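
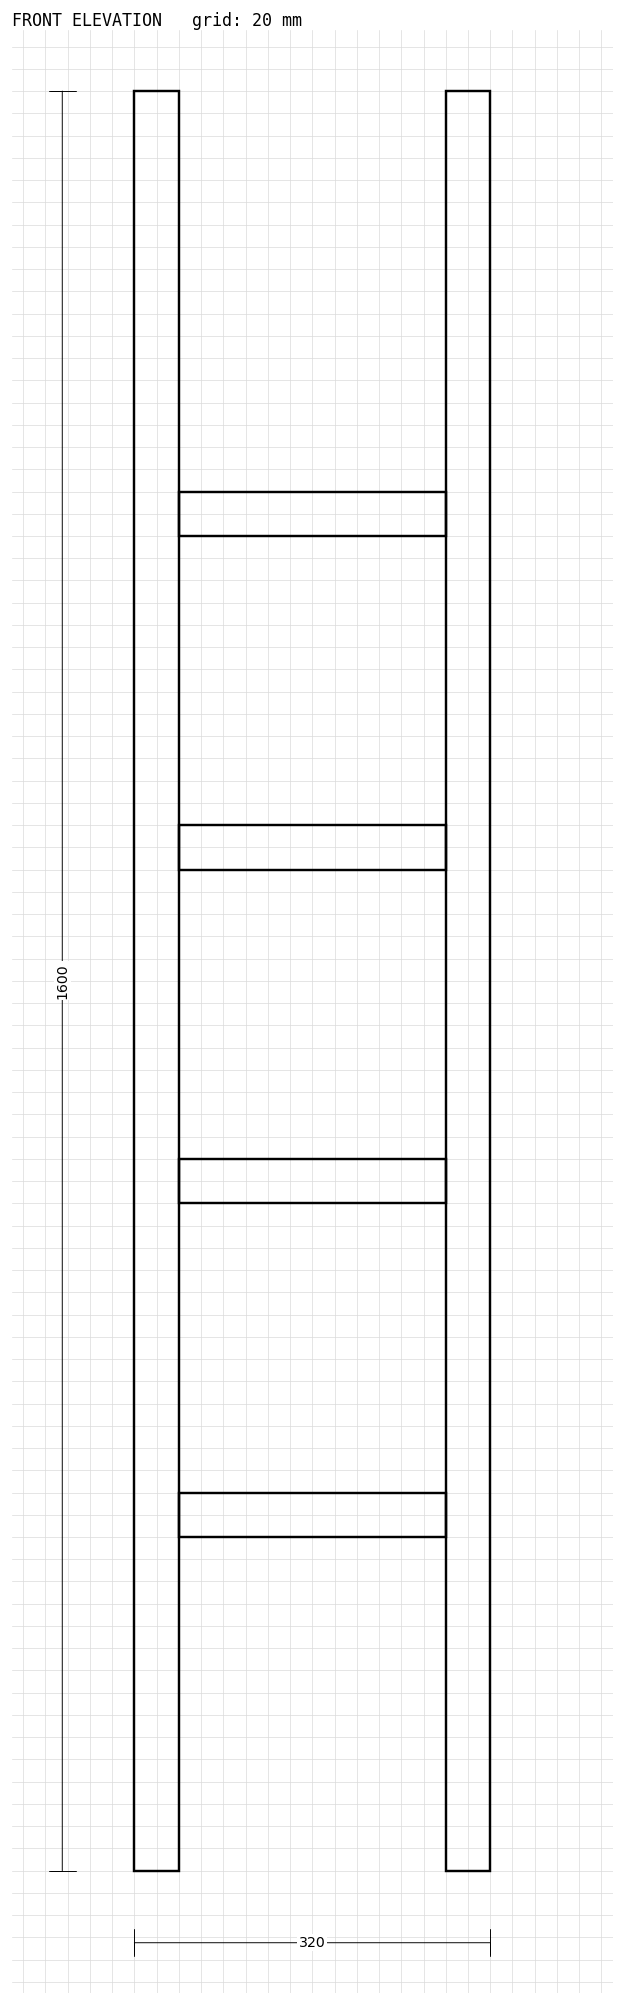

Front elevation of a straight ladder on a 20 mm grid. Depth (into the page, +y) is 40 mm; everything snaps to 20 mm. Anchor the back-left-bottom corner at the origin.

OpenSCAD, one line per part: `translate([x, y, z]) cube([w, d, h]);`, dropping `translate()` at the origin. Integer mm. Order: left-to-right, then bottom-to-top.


cube([40, 40, 1600]);
translate([40, 0, 300]) cube([240, 40, 40]);
translate([40, 0, 600]) cube([240, 40, 40]);
translate([40, 0, 900]) cube([240, 40, 40]);
translate([40, 0, 1200]) cube([240, 40, 40]);
translate([280, 0, 0]) cube([40, 40, 1600]);


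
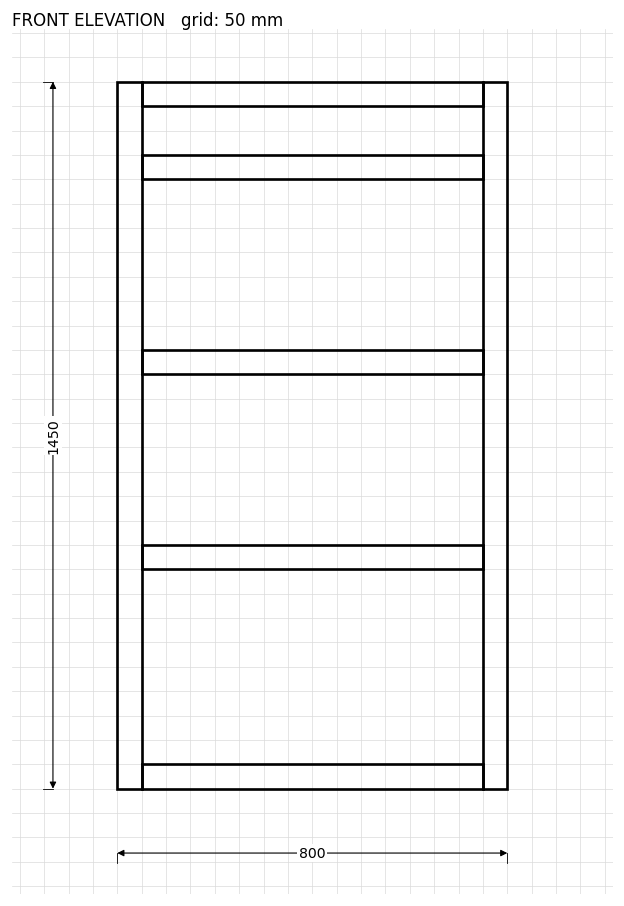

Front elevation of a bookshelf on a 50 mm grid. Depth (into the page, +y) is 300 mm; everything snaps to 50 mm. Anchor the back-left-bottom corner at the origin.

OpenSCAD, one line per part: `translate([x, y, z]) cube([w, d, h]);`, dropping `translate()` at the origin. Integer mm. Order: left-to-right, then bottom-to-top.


cube([50, 300, 1450]);
translate([50, 0, 0]) cube([700, 300, 50]);
translate([50, 0, 450]) cube([700, 300, 50]);
translate([50, 0, 850]) cube([700, 300, 50]);
translate([50, 0, 1250]) cube([700, 300, 50]);
translate([50, 0, 1400]) cube([700, 300, 50]);
translate([750, 0, 0]) cube([50, 300, 1450]);


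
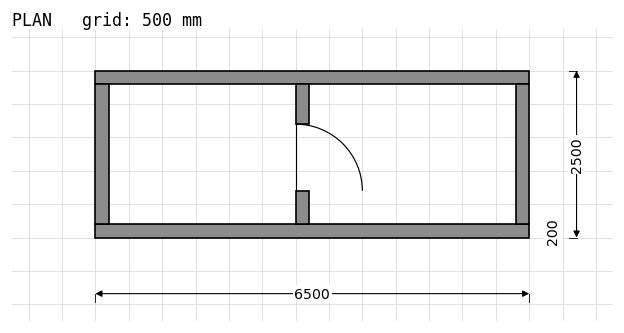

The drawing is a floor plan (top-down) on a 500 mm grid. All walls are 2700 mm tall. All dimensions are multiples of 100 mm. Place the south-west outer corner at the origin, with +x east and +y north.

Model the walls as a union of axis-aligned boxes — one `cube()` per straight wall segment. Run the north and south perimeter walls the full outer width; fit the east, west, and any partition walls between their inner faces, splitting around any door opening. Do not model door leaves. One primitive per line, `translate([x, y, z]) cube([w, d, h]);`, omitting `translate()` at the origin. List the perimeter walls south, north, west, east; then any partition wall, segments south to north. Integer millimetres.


cube([6500, 200, 2700]);
translate([0, 2300, 0]) cube([6500, 200, 2700]);
translate([0, 200, 0]) cube([200, 2100, 2700]);
translate([6300, 200, 0]) cube([200, 2100, 2700]);
translate([3000, 200, 0]) cube([200, 500, 2700]);
translate([3000, 1700, 0]) cube([200, 600, 2700]);


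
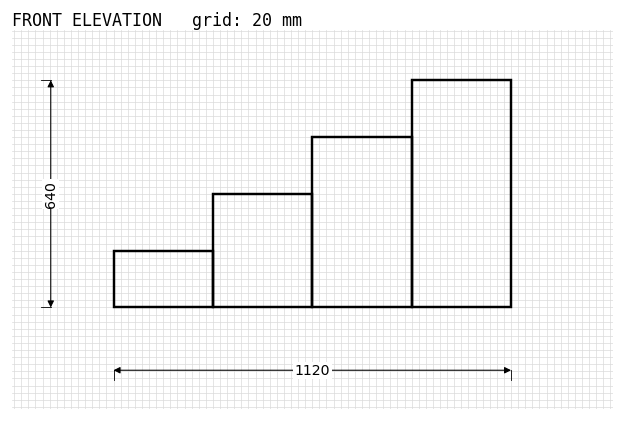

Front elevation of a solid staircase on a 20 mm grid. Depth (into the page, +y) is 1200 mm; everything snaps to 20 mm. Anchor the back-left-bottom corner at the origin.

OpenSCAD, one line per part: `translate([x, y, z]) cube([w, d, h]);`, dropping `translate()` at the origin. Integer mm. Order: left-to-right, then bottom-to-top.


cube([280, 1200, 160]);
translate([280, 0, 0]) cube([280, 1200, 320]);
translate([560, 0, 0]) cube([280, 1200, 480]);
translate([840, 0, 0]) cube([280, 1200, 640]);


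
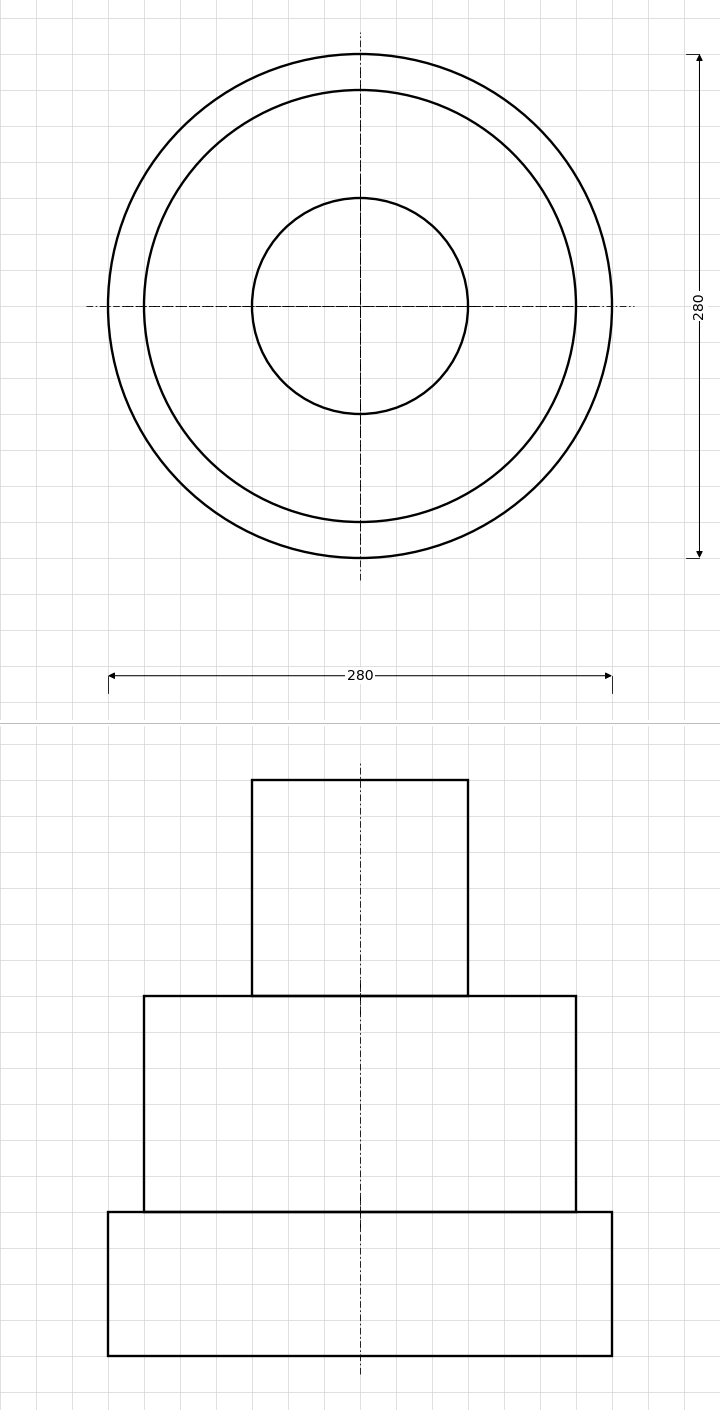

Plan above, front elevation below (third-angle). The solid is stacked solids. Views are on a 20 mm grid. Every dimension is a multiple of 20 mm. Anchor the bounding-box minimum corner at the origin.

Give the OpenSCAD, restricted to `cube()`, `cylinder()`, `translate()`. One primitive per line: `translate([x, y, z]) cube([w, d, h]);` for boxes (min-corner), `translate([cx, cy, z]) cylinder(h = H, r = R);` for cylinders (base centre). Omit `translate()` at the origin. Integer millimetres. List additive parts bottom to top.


translate([140, 140, 0]) cylinder(h = 80, r = 140);
translate([140, 140, 80]) cylinder(h = 120, r = 120);
translate([140, 140, 200]) cylinder(h = 120, r = 60);


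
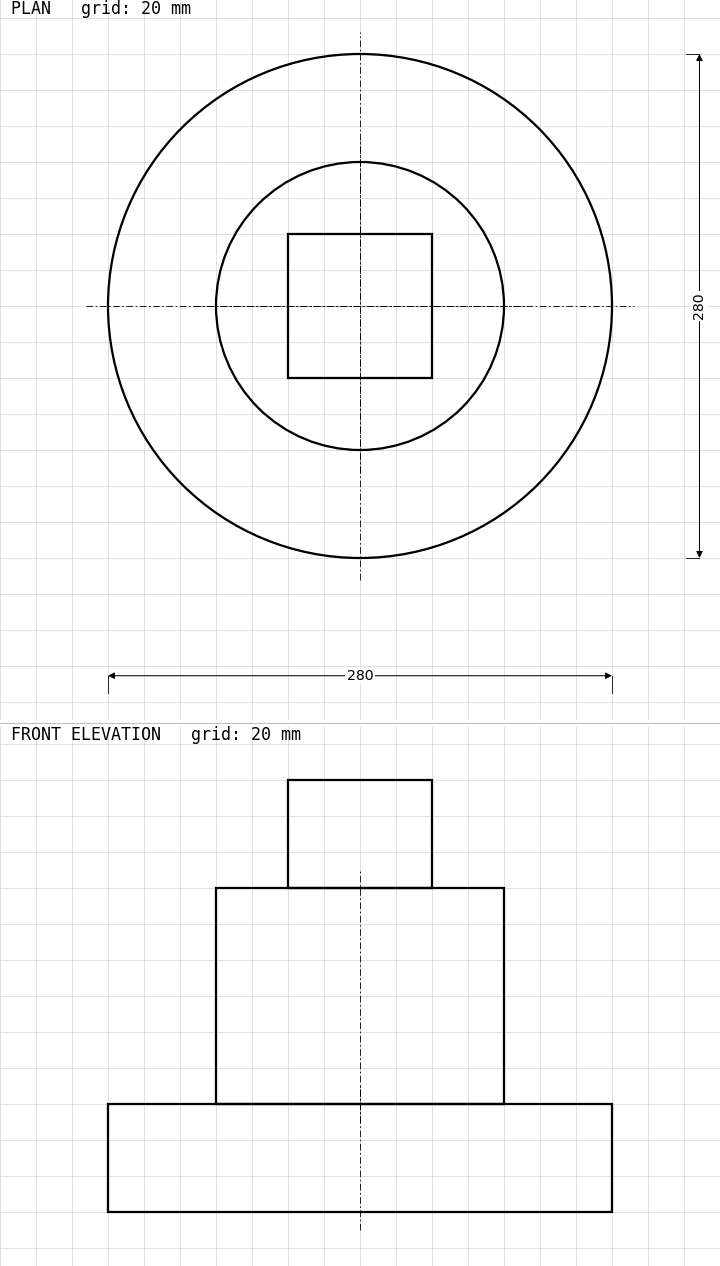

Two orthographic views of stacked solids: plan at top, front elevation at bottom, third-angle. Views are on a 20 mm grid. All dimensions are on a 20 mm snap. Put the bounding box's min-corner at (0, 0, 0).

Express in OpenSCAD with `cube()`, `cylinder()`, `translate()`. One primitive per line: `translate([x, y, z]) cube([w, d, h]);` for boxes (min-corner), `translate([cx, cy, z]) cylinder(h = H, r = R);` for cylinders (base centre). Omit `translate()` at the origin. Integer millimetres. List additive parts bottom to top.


translate([140, 140, 0]) cylinder(h = 60, r = 140);
translate([140, 140, 60]) cylinder(h = 120, r = 80);
translate([100, 100, 180]) cube([80, 80, 60]);


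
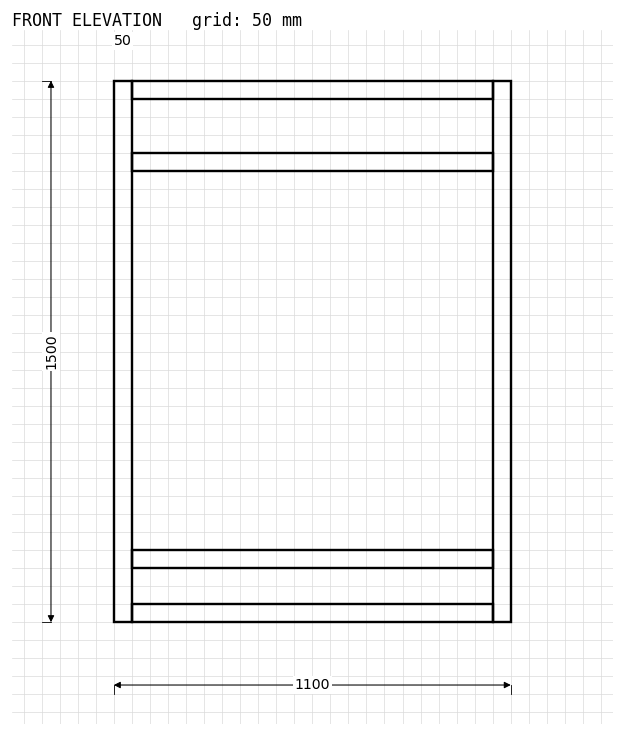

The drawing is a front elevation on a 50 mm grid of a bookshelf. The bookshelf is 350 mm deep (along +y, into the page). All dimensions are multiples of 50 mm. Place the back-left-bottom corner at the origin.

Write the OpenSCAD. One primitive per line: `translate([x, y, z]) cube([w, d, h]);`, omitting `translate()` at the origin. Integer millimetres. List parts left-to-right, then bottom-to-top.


cube([50, 350, 1500]);
translate([50, 0, 0]) cube([1000, 350, 50]);
translate([50, 0, 150]) cube([1000, 350, 50]);
translate([50, 0, 1250]) cube([1000, 350, 50]);
translate([50, 0, 1450]) cube([1000, 350, 50]);
translate([1050, 0, 0]) cube([50, 350, 1500]);


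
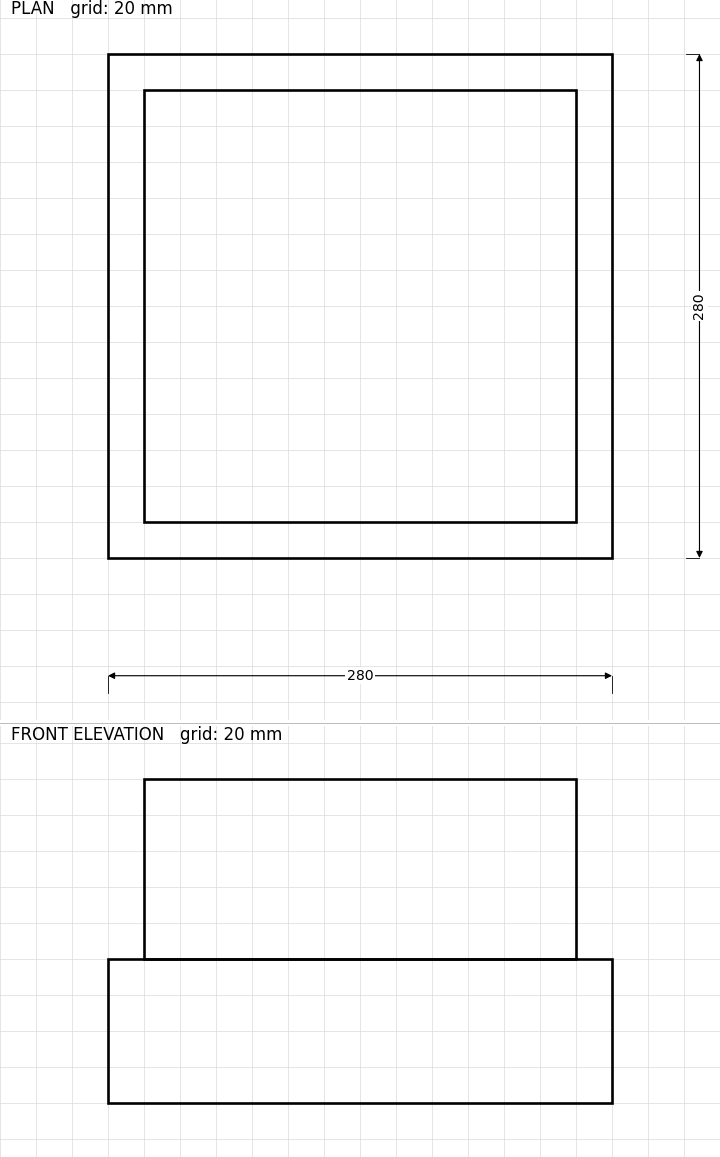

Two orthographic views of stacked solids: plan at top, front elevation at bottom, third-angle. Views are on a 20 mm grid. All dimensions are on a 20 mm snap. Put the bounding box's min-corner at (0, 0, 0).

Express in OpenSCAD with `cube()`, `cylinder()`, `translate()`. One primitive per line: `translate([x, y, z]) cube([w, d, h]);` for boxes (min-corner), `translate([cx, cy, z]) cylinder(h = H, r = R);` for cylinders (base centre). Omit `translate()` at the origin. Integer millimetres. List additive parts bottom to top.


cube([280, 280, 80]);
translate([20, 20, 80]) cube([240, 240, 100]);


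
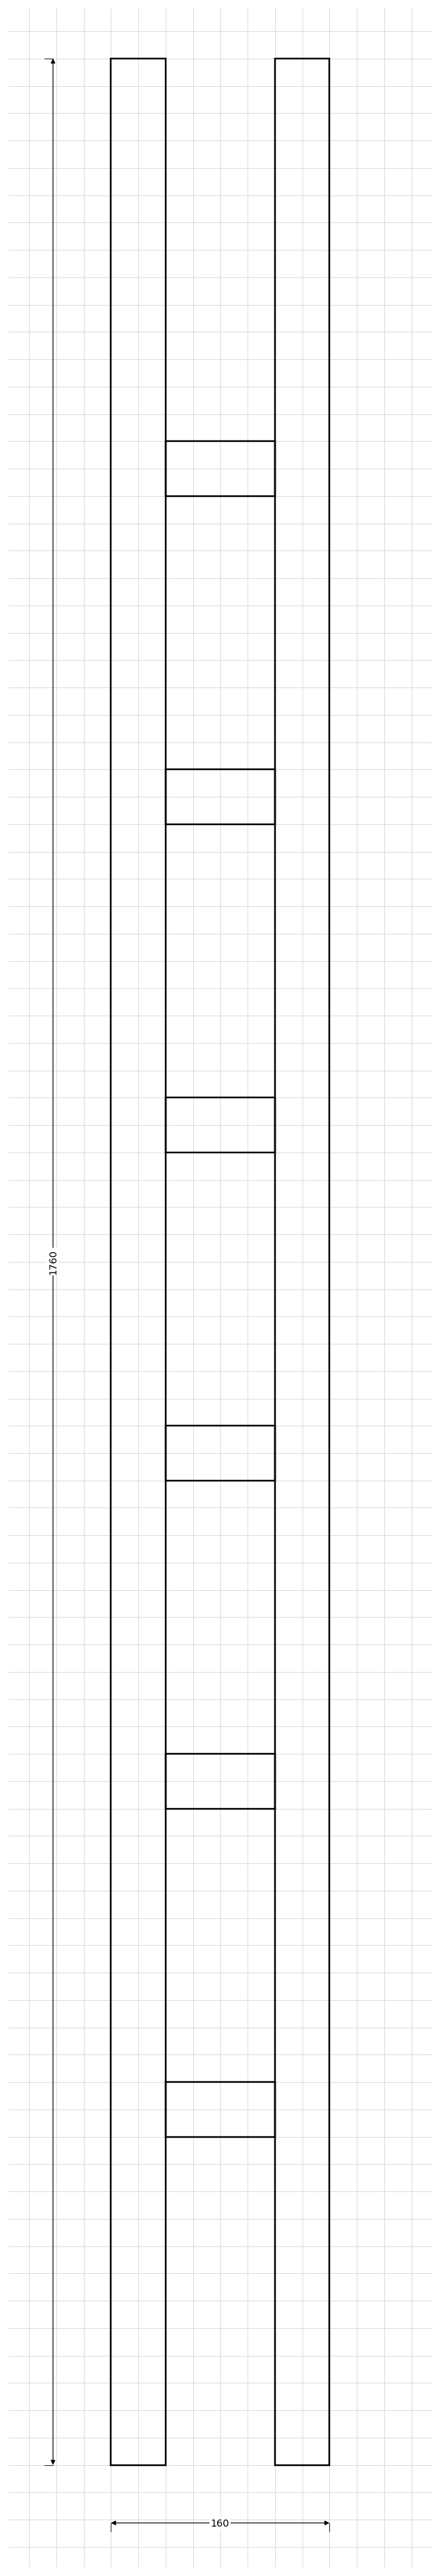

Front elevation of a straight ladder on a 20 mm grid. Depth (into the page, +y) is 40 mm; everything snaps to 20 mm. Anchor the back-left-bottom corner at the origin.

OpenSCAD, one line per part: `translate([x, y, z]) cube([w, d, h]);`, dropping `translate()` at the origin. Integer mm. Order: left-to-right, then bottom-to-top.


cube([40, 40, 1760]);
translate([40, 0, 240]) cube([80, 40, 40]);
translate([40, 0, 480]) cube([80, 40, 40]);
translate([40, 0, 720]) cube([80, 40, 40]);
translate([40, 0, 960]) cube([80, 40, 40]);
translate([40, 0, 1200]) cube([80, 40, 40]);
translate([40, 0, 1440]) cube([80, 40, 40]);
translate([120, 0, 0]) cube([40, 40, 1760]);


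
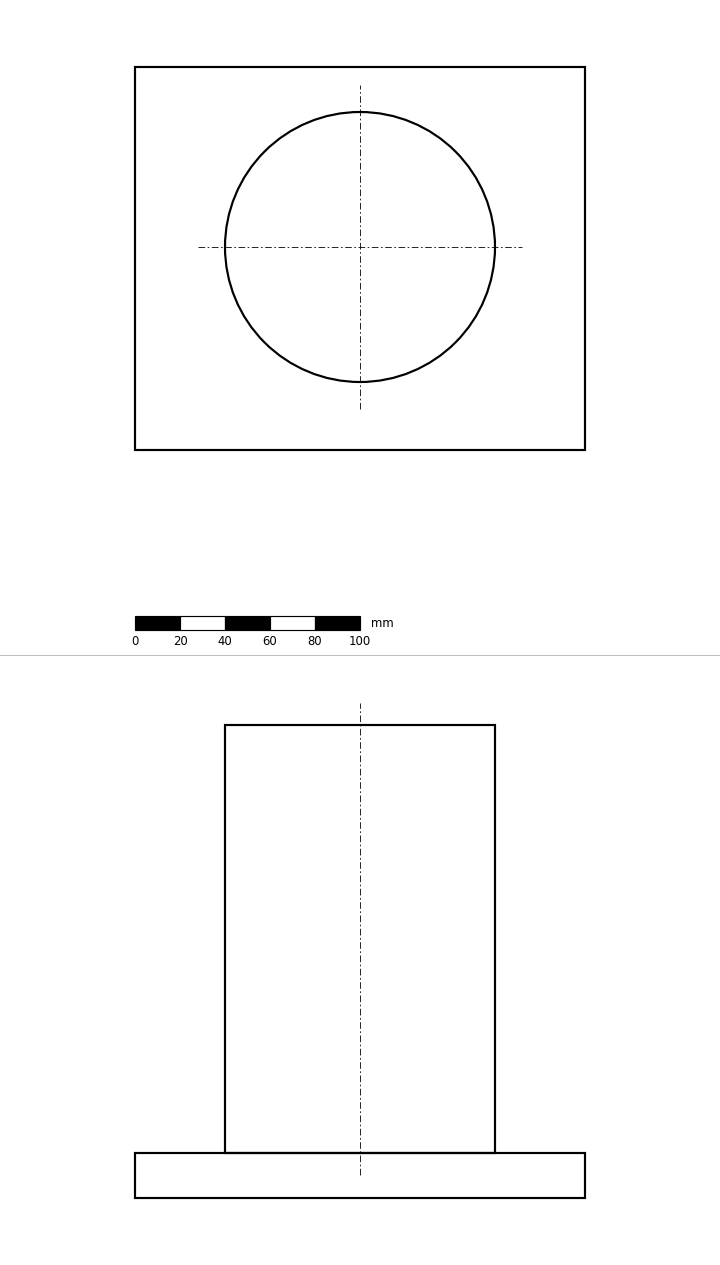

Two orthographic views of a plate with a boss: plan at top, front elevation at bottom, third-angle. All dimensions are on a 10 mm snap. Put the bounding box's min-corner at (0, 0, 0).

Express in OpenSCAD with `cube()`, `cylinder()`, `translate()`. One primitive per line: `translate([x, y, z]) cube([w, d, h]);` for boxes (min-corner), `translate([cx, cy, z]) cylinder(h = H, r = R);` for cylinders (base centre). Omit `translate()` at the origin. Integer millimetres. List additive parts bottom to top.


cube([200, 170, 20]);
translate([100, 90, 20]) cylinder(h = 190, r = 60);


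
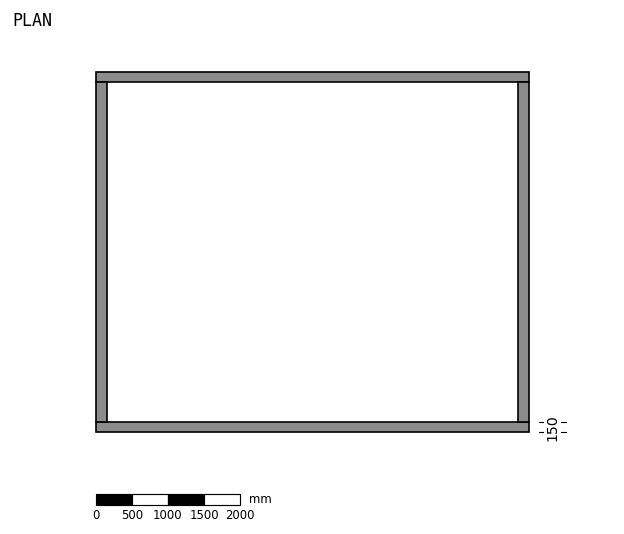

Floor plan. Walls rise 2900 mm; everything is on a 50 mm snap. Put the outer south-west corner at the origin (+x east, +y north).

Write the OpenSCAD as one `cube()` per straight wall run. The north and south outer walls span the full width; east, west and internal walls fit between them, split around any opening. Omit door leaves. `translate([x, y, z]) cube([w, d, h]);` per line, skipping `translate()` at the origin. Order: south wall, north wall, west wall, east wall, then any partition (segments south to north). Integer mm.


cube([6000, 150, 2900]);
translate([0, 4850, 0]) cube([6000, 150, 2900]);
translate([0, 150, 0]) cube([150, 4700, 2900]);
translate([5850, 150, 0]) cube([150, 4700, 2900]);


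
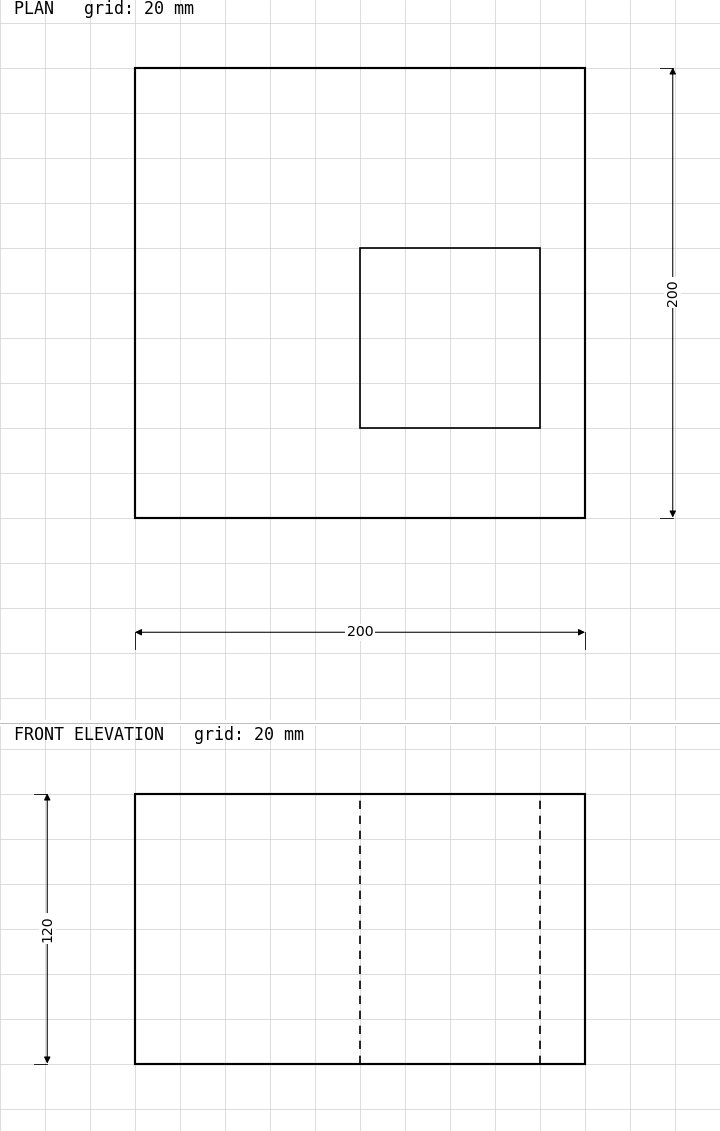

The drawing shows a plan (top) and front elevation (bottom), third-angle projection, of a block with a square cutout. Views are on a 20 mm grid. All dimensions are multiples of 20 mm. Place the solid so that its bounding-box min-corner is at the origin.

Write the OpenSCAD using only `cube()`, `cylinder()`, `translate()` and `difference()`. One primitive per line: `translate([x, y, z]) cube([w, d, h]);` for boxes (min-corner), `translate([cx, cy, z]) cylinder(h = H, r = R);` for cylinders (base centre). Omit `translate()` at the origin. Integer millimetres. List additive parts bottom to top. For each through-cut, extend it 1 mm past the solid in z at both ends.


difference() {
  cube([200, 200, 120]);
  translate([100, 40, -1]) cube([80, 80, 122]);
}


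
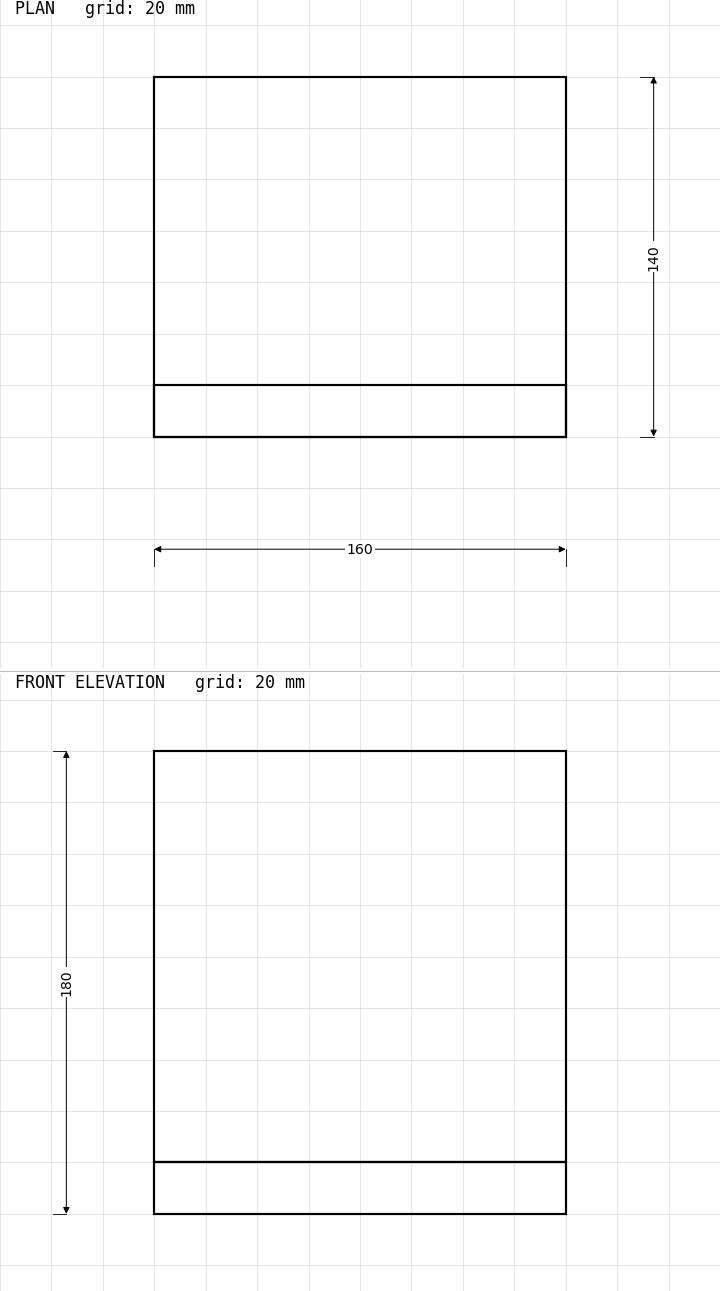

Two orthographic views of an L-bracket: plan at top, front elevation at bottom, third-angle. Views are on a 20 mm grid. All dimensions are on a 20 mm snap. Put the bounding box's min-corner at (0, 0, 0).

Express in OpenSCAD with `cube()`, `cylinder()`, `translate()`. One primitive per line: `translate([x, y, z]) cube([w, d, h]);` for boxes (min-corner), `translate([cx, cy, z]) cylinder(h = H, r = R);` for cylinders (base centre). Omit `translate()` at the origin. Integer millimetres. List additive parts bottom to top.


cube([160, 140, 20]);
translate([0, 0, 20]) cube([160, 20, 160]);


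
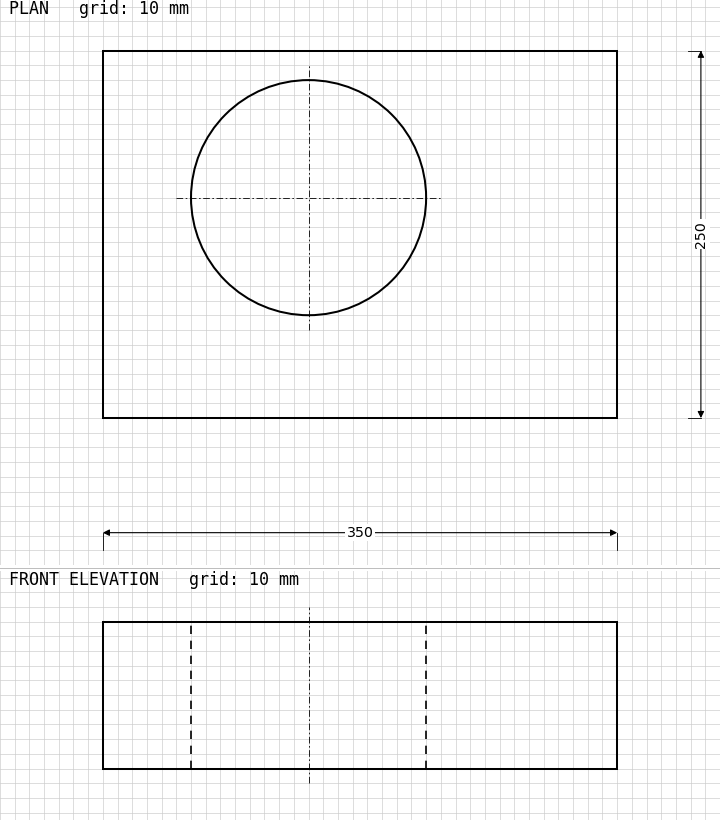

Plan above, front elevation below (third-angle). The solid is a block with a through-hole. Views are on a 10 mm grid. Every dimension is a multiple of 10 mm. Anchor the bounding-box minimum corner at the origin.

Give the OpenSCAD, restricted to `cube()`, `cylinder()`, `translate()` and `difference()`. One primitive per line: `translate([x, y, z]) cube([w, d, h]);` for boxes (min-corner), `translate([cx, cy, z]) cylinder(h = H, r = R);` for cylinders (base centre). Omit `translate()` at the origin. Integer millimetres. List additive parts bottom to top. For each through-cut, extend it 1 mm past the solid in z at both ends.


difference() {
  cube([350, 250, 100]);
  translate([140, 150, -1]) cylinder(h = 102, r = 80);
}


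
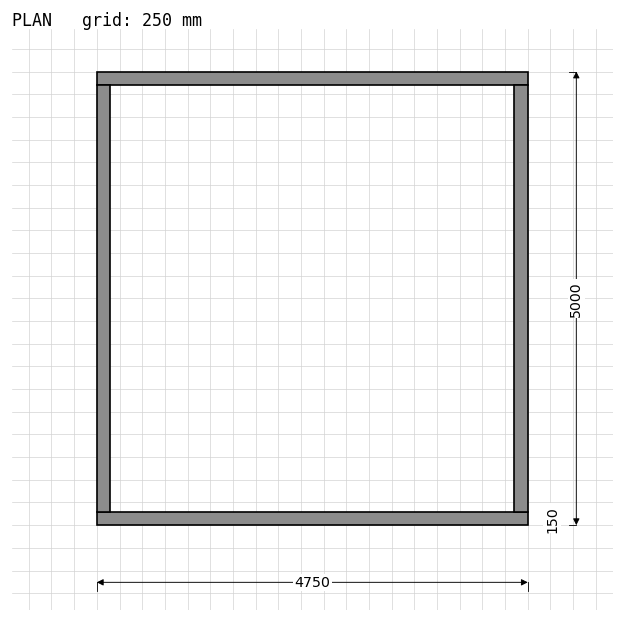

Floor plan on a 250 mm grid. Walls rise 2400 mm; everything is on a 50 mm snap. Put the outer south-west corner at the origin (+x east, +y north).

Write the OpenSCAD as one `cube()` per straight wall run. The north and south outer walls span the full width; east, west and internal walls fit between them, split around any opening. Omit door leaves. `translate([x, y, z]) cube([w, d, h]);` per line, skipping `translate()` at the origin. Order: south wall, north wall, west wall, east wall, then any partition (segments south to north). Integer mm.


cube([4750, 150, 2400]);
translate([0, 4850, 0]) cube([4750, 150, 2400]);
translate([0, 150, 0]) cube([150, 4700, 2400]);
translate([4600, 150, 0]) cube([150, 4700, 2400]);


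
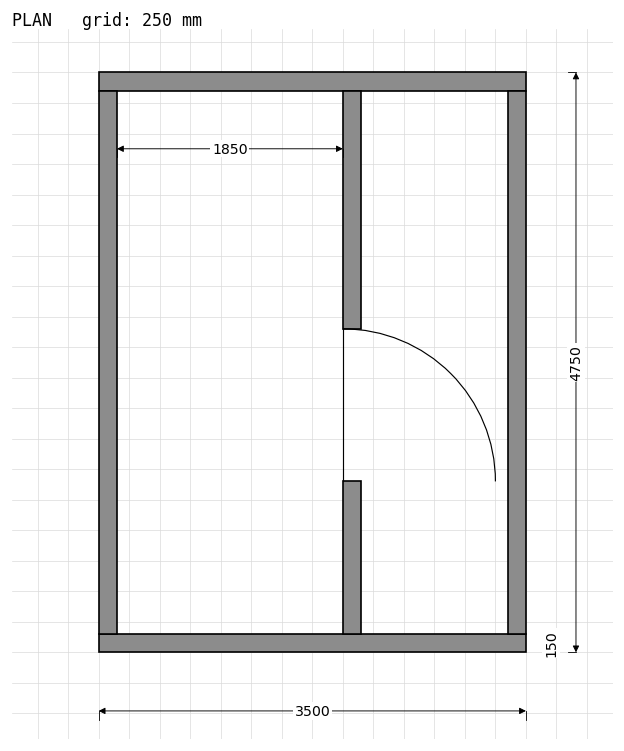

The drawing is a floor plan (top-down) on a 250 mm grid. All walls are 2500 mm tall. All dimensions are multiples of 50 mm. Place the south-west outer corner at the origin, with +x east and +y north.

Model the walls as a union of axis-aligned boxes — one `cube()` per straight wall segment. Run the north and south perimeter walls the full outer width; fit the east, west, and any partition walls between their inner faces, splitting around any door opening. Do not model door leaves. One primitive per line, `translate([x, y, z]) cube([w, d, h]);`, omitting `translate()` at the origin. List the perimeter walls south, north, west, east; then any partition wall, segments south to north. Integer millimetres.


cube([3500, 150, 2500]);
translate([0, 4600, 0]) cube([3500, 150, 2500]);
translate([0, 150, 0]) cube([150, 4450, 2500]);
translate([3350, 150, 0]) cube([150, 4450, 2500]);
translate([2000, 150, 0]) cube([150, 1250, 2500]);
translate([2000, 2650, 0]) cube([150, 1950, 2500]);


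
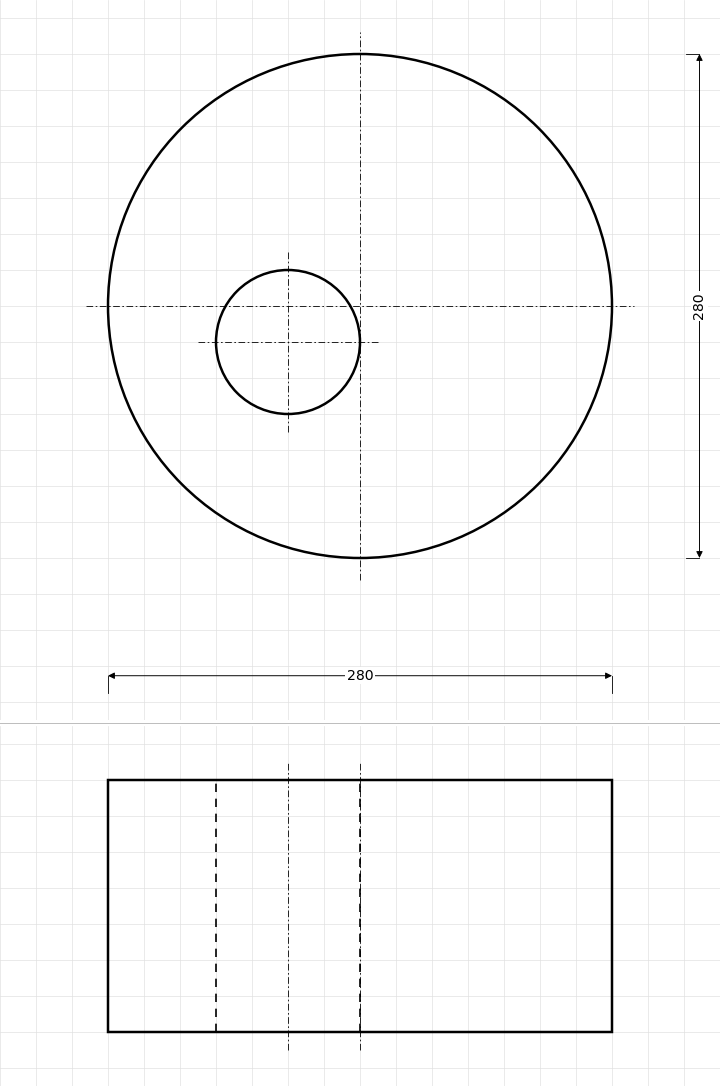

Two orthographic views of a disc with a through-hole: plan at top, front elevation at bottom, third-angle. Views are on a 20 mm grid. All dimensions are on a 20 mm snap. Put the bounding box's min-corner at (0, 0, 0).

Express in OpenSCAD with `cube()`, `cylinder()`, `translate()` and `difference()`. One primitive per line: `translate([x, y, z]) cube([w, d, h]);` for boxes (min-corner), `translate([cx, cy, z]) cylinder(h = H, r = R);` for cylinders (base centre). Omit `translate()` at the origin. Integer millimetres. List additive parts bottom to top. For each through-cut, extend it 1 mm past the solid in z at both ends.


difference() {
  translate([140, 140, 0]) cylinder(h = 140, r = 140);
  translate([100, 120, -1]) cylinder(h = 142, r = 40);
}


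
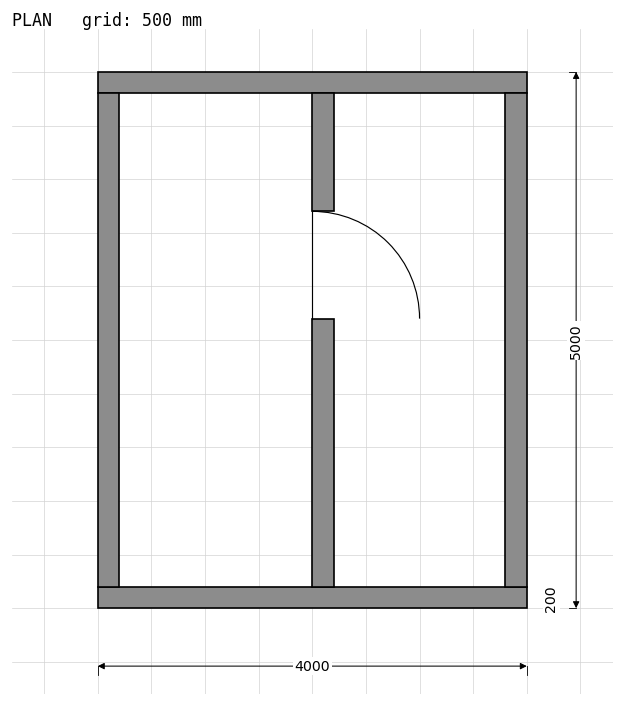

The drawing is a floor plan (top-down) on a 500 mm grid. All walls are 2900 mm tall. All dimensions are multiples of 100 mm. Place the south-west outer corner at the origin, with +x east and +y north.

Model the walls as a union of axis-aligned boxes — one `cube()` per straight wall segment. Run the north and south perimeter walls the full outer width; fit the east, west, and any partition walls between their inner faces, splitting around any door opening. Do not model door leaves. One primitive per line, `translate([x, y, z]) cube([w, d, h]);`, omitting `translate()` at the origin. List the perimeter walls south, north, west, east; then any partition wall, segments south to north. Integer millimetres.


cube([4000, 200, 2900]);
translate([0, 4800, 0]) cube([4000, 200, 2900]);
translate([0, 200, 0]) cube([200, 4600, 2900]);
translate([3800, 200, 0]) cube([200, 4600, 2900]);
translate([2000, 200, 0]) cube([200, 2500, 2900]);
translate([2000, 3700, 0]) cube([200, 1100, 2900]);


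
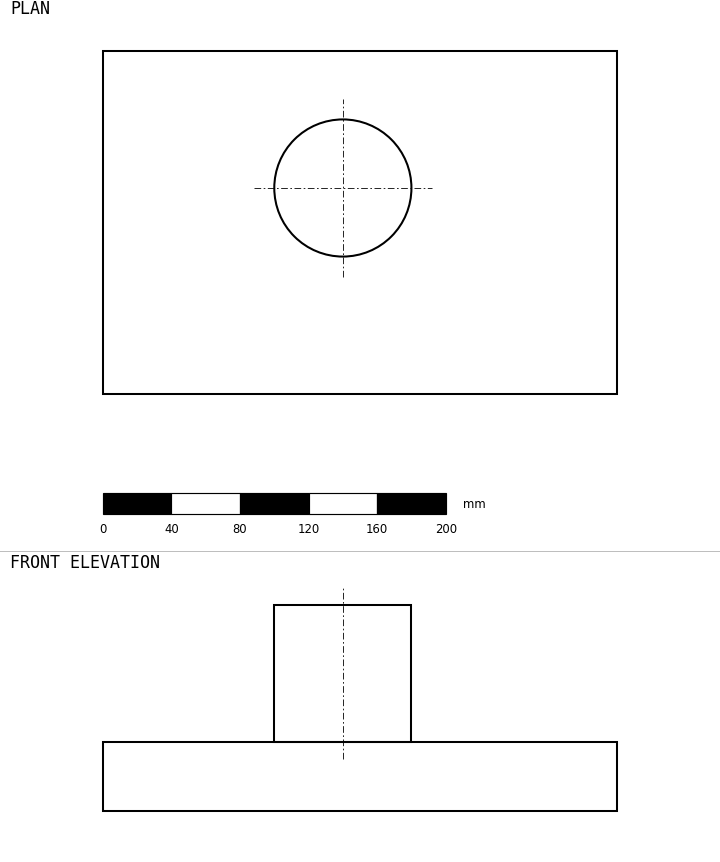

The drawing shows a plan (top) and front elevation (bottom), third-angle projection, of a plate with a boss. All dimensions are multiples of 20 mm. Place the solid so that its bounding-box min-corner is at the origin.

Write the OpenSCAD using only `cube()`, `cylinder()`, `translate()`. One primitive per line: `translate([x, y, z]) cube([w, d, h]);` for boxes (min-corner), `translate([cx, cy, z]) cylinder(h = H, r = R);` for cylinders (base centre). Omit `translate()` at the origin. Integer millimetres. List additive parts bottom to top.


cube([300, 200, 40]);
translate([140, 120, 40]) cylinder(h = 80, r = 40);


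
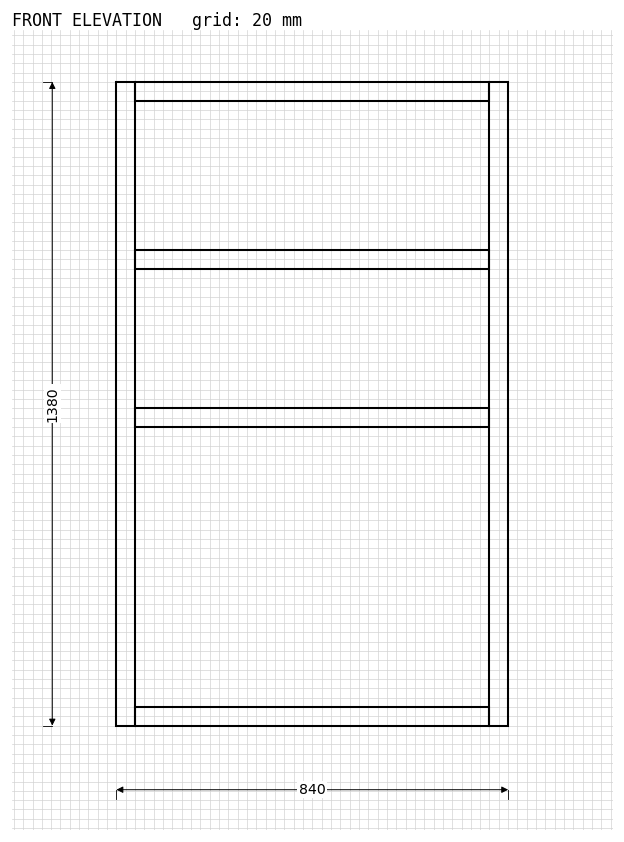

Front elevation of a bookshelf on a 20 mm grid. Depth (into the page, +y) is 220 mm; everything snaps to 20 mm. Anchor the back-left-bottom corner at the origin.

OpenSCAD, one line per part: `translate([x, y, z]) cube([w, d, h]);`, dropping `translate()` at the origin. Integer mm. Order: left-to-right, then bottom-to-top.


cube([40, 220, 1380]);
translate([40, 0, 0]) cube([760, 220, 40]);
translate([40, 0, 640]) cube([760, 220, 40]);
translate([40, 0, 980]) cube([760, 220, 40]);
translate([40, 0, 1340]) cube([760, 220, 40]);
translate([800, 0, 0]) cube([40, 220, 1380]);


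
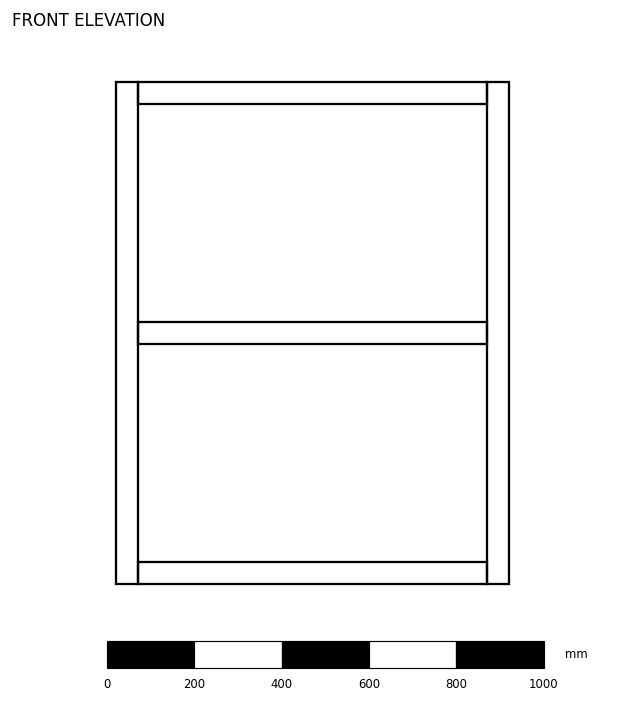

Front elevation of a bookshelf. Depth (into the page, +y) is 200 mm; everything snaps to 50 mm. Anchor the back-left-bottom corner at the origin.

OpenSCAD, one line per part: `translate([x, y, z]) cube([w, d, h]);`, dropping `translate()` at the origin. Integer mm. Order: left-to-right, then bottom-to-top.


cube([50, 200, 1150]);
translate([50, 0, 0]) cube([800, 200, 50]);
translate([50, 0, 550]) cube([800, 200, 50]);
translate([50, 0, 1100]) cube([800, 200, 50]);
translate([850, 0, 0]) cube([50, 200, 1150]);


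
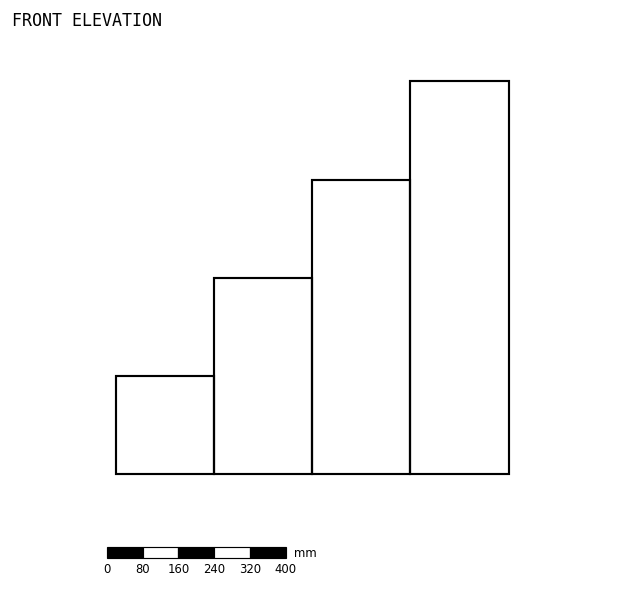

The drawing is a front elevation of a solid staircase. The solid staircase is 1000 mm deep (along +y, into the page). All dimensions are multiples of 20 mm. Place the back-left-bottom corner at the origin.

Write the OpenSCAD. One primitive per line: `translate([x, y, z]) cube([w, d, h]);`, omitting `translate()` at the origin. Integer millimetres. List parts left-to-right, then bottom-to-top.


cube([220, 1000, 220]);
translate([220, 0, 0]) cube([220, 1000, 440]);
translate([440, 0, 0]) cube([220, 1000, 660]);
translate([660, 0, 0]) cube([220, 1000, 880]);


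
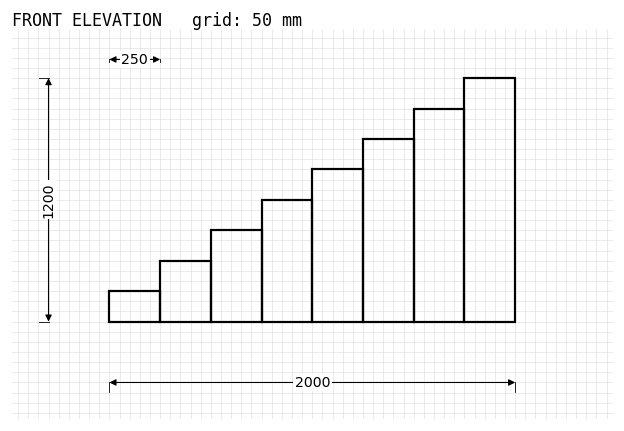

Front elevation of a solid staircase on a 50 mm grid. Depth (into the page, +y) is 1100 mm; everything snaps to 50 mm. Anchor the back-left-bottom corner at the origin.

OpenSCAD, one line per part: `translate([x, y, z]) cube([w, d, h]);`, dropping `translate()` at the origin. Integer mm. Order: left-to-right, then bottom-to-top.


cube([250, 1100, 150]);
translate([250, 0, 0]) cube([250, 1100, 300]);
translate([500, 0, 0]) cube([250, 1100, 450]);
translate([750, 0, 0]) cube([250, 1100, 600]);
translate([1000, 0, 0]) cube([250, 1100, 750]);
translate([1250, 0, 0]) cube([250, 1100, 900]);
translate([1500, 0, 0]) cube([250, 1100, 1050]);
translate([1750, 0, 0]) cube([250, 1100, 1200]);


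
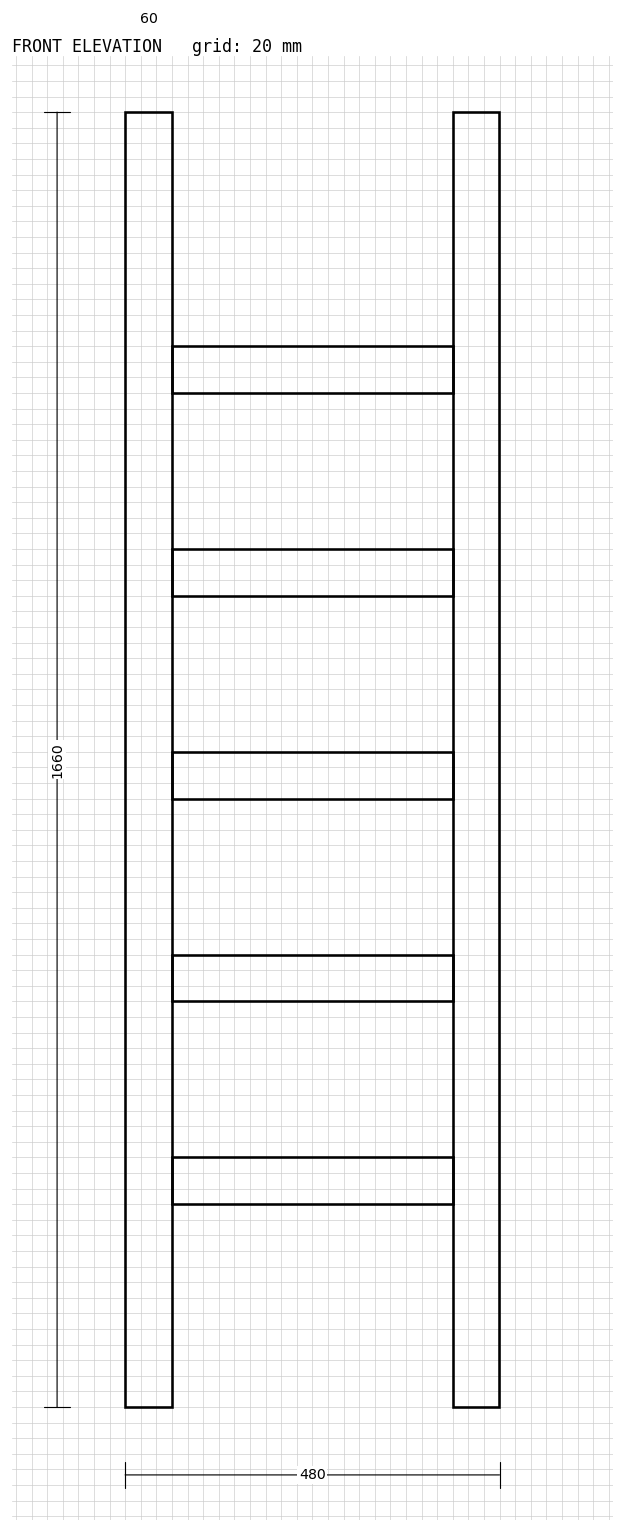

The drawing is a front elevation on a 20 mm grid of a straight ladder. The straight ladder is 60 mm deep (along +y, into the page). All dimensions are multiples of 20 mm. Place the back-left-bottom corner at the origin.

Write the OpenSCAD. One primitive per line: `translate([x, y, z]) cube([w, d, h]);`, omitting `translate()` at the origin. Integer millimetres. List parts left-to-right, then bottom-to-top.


cube([60, 60, 1660]);
translate([60, 0, 260]) cube([360, 60, 60]);
translate([60, 0, 520]) cube([360, 60, 60]);
translate([60, 0, 780]) cube([360, 60, 60]);
translate([60, 0, 1040]) cube([360, 60, 60]);
translate([60, 0, 1300]) cube([360, 60, 60]);
translate([420, 0, 0]) cube([60, 60, 1660]);


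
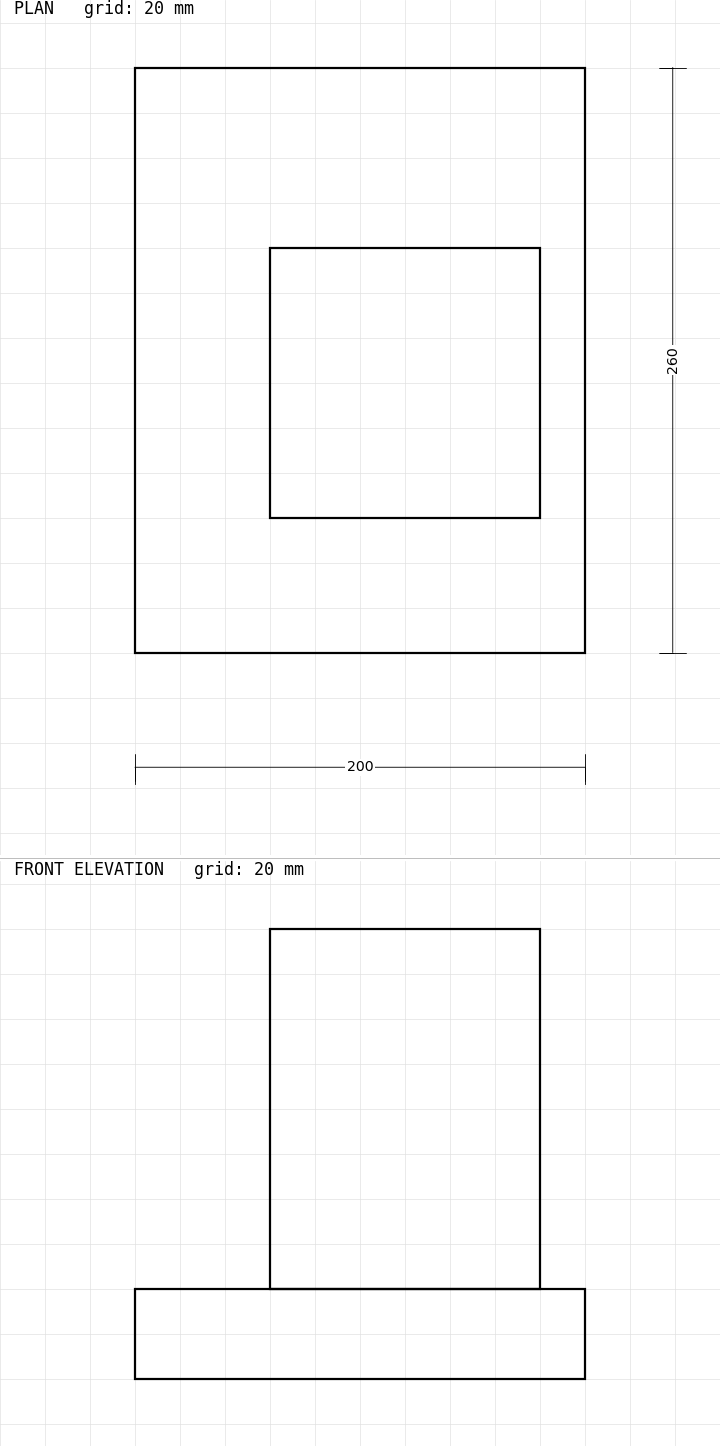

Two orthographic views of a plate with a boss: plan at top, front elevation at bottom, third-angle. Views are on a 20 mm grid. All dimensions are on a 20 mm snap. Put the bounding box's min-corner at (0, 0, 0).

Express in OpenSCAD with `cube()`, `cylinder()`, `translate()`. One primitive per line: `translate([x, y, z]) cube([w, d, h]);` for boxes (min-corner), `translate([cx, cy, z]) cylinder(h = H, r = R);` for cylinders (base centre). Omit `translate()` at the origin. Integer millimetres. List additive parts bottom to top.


cube([200, 260, 40]);
translate([60, 60, 40]) cube([120, 120, 160]);


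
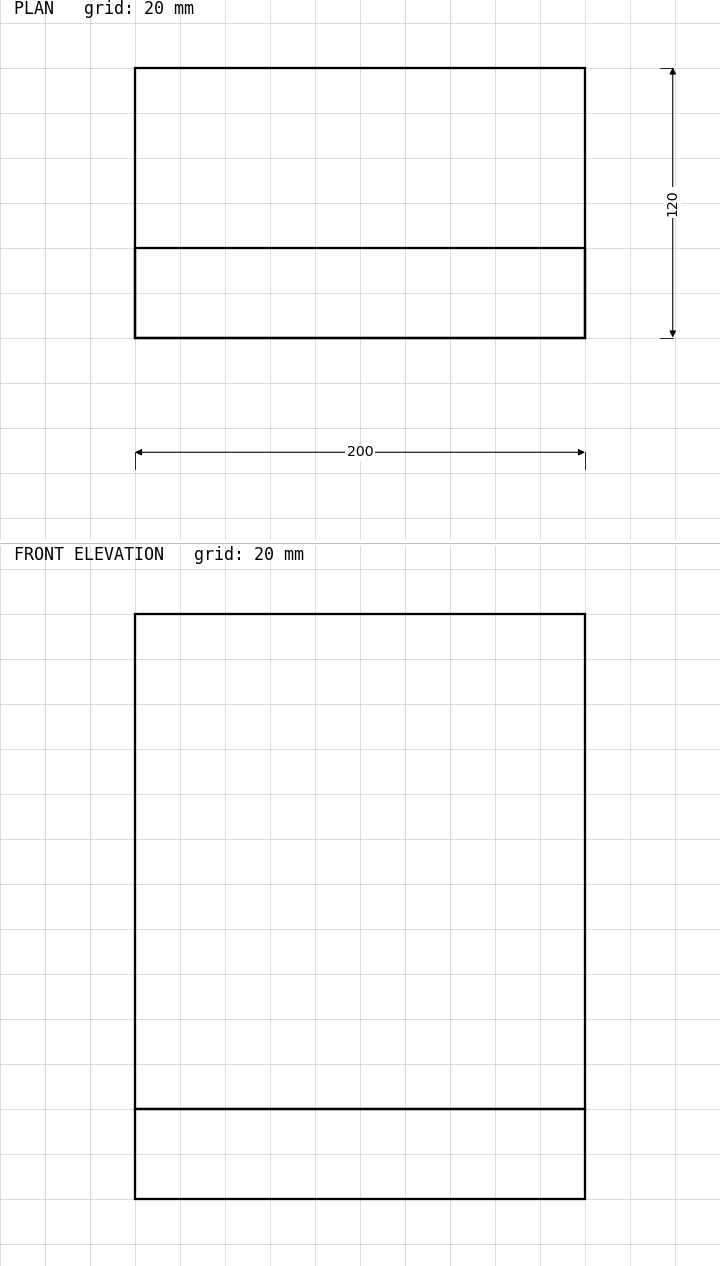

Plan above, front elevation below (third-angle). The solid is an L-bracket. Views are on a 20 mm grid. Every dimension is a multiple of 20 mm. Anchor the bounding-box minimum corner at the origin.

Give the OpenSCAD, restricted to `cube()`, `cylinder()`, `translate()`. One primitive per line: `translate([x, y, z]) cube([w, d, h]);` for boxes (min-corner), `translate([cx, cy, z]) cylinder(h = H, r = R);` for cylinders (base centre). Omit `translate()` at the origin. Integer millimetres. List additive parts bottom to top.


cube([200, 120, 40]);
translate([0, 0, 40]) cube([200, 40, 220]);


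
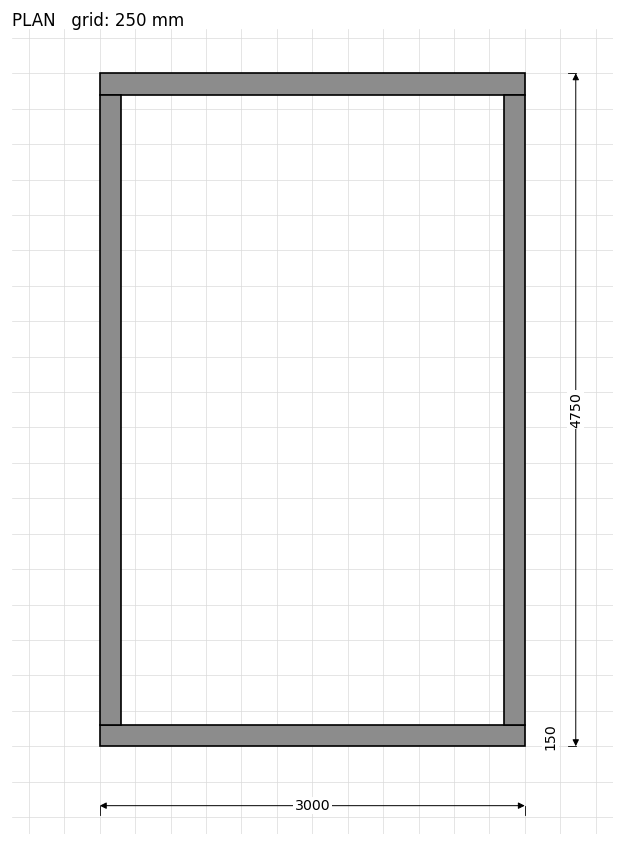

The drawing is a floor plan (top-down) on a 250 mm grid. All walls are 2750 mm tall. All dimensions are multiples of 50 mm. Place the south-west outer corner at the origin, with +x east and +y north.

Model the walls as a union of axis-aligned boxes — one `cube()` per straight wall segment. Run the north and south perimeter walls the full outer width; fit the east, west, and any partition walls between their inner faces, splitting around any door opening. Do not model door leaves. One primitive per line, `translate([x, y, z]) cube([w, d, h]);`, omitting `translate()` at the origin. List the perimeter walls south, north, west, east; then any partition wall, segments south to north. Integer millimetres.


cube([3000, 150, 2750]);
translate([0, 4600, 0]) cube([3000, 150, 2750]);
translate([0, 150, 0]) cube([150, 4450, 2750]);
translate([2850, 150, 0]) cube([150, 4450, 2750]);


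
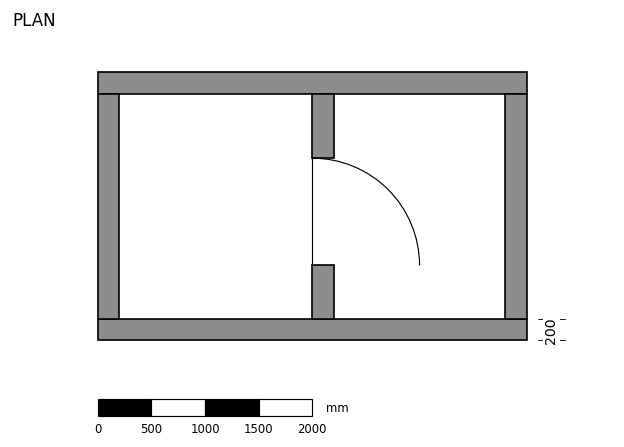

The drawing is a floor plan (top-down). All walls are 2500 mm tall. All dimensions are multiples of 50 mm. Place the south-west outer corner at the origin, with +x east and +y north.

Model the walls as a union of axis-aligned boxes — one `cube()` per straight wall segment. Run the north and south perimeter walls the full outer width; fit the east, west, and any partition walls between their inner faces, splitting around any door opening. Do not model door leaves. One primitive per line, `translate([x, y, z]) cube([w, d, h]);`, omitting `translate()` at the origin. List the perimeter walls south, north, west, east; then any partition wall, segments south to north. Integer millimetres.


cube([4000, 200, 2500]);
translate([0, 2300, 0]) cube([4000, 200, 2500]);
translate([0, 200, 0]) cube([200, 2100, 2500]);
translate([3800, 200, 0]) cube([200, 2100, 2500]);
translate([2000, 200, 0]) cube([200, 500, 2500]);
translate([2000, 1700, 0]) cube([200, 600, 2500]);


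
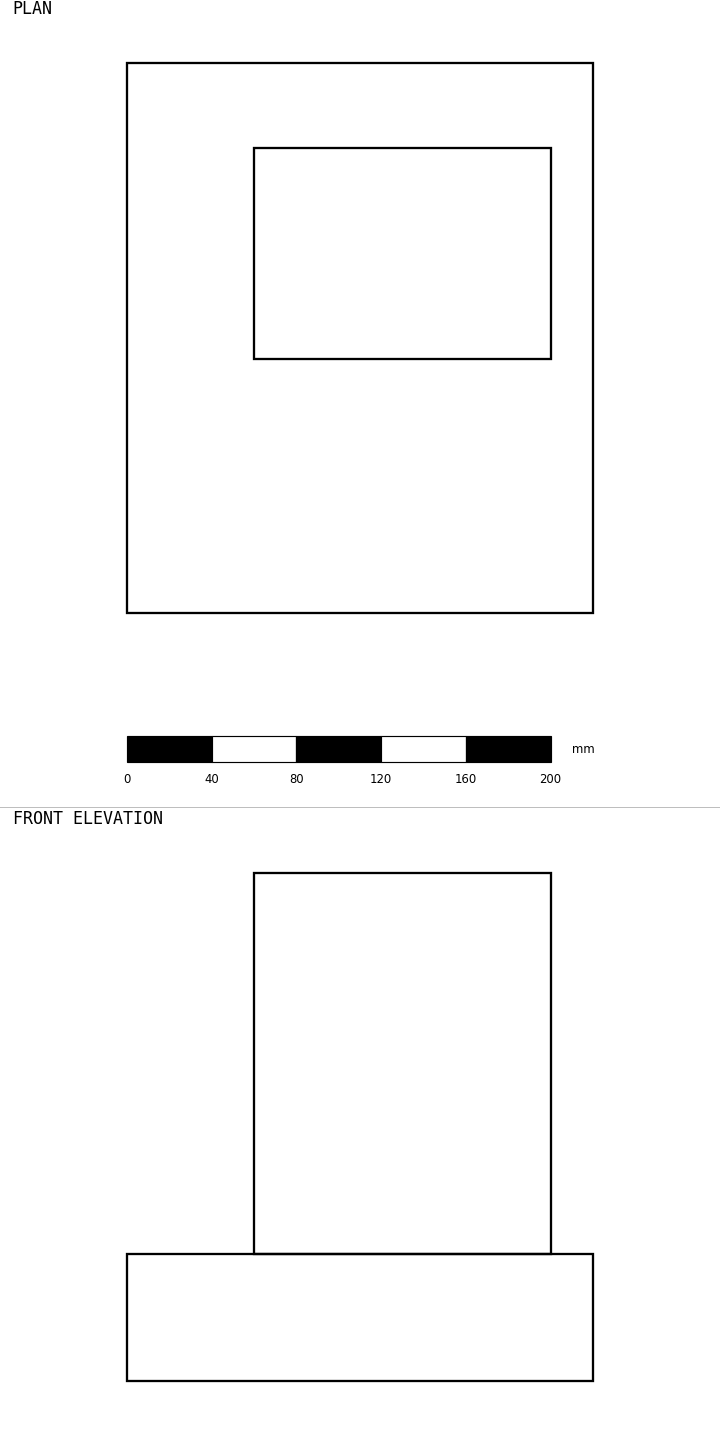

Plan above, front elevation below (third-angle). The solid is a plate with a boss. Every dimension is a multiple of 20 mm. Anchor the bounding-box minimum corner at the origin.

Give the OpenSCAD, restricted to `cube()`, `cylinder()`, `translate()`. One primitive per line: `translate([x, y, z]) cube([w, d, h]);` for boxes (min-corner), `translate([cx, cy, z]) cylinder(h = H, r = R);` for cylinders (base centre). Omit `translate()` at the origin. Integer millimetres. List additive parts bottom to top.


cube([220, 260, 60]);
translate([60, 120, 60]) cube([140, 100, 180]);


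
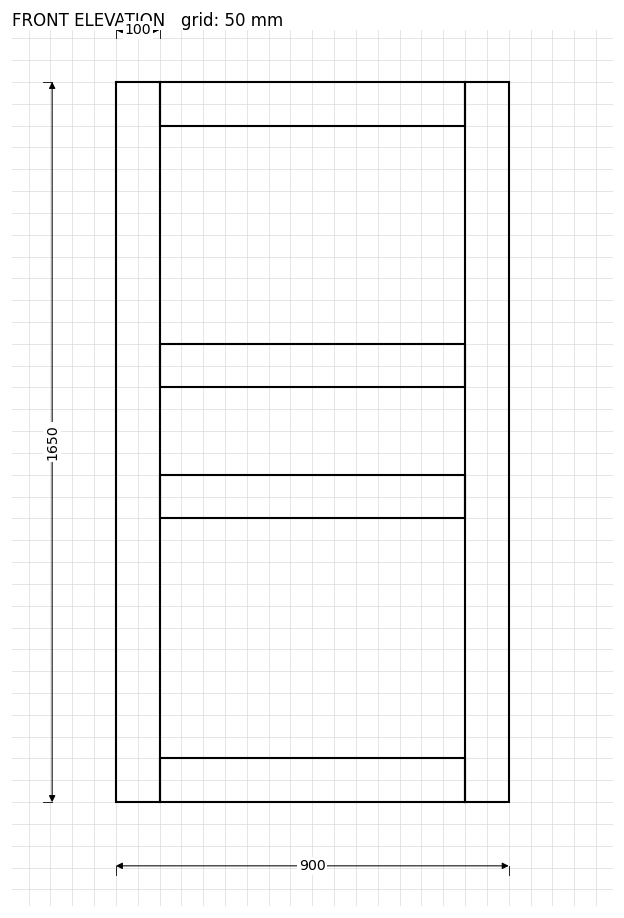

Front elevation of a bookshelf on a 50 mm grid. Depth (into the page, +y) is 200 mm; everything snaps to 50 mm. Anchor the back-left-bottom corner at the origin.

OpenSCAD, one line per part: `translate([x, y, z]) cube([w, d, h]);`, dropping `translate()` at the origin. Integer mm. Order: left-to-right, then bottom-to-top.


cube([100, 200, 1650]);
translate([100, 0, 0]) cube([700, 200, 100]);
translate([100, 0, 650]) cube([700, 200, 100]);
translate([100, 0, 950]) cube([700, 200, 100]);
translate([100, 0, 1550]) cube([700, 200, 100]);
translate([800, 0, 0]) cube([100, 200, 1650]);


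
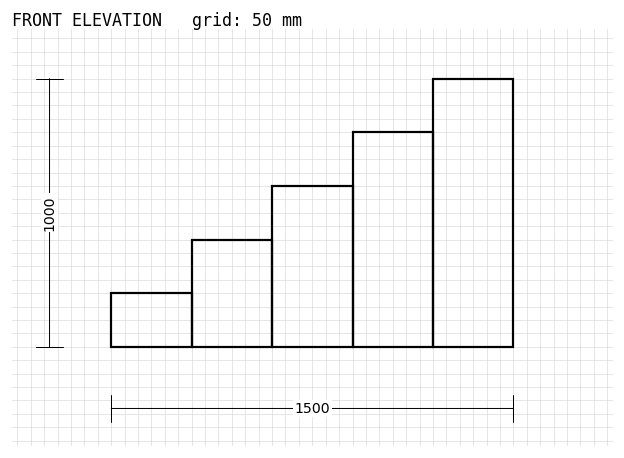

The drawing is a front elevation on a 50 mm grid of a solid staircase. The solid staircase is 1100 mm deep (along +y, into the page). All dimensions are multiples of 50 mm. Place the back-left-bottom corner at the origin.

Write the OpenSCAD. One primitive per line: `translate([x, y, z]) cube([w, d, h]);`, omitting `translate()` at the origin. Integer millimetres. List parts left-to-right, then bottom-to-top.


cube([300, 1100, 200]);
translate([300, 0, 0]) cube([300, 1100, 400]);
translate([600, 0, 0]) cube([300, 1100, 600]);
translate([900, 0, 0]) cube([300, 1100, 800]);
translate([1200, 0, 0]) cube([300, 1100, 1000]);


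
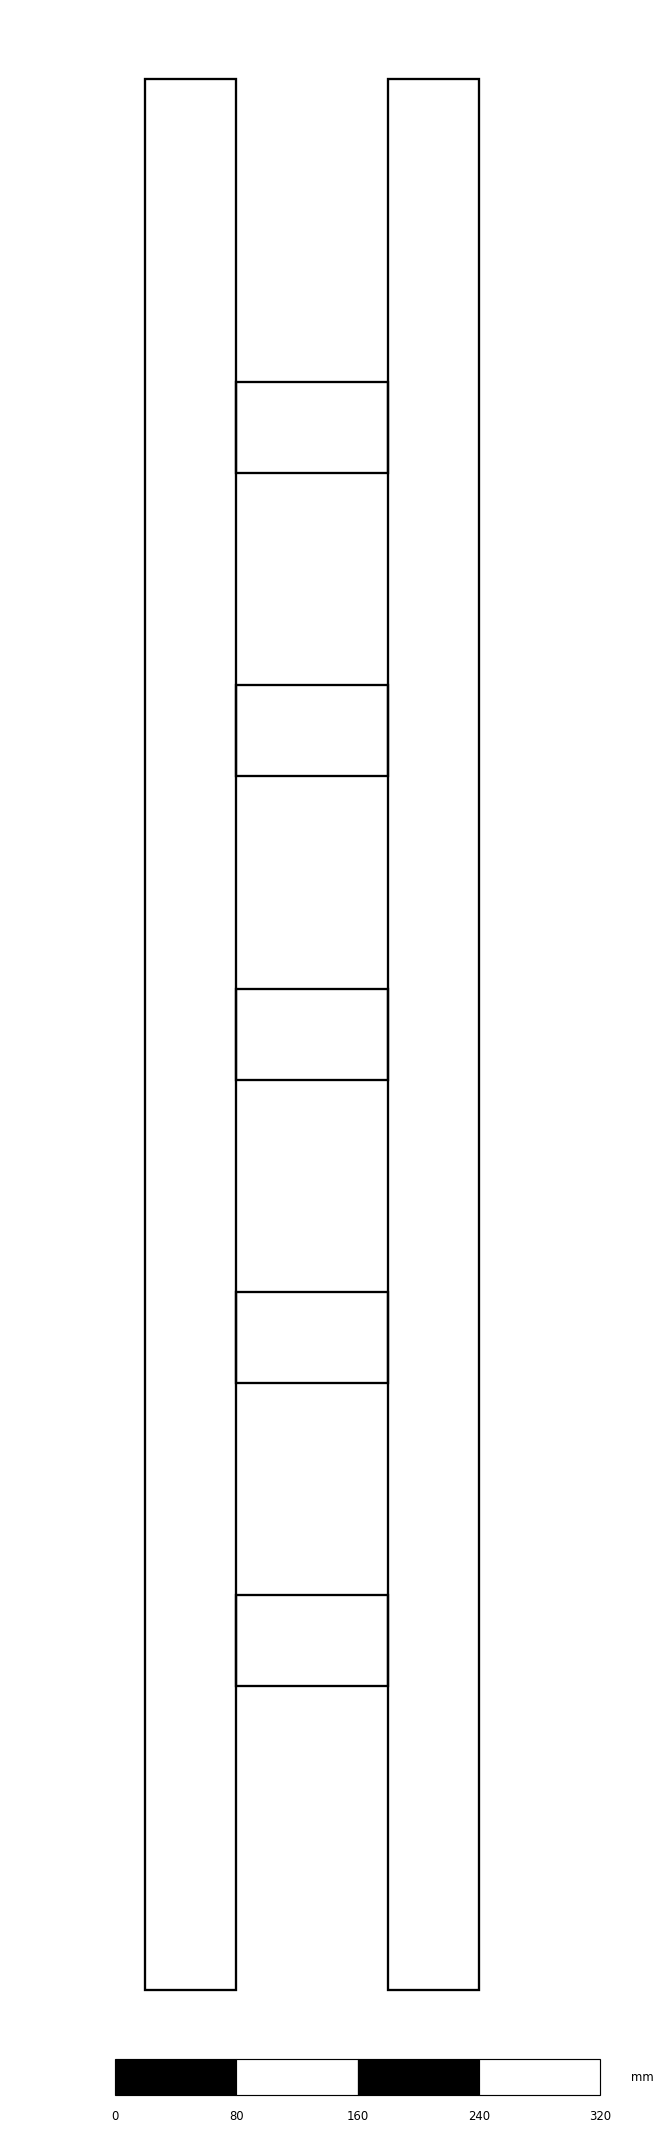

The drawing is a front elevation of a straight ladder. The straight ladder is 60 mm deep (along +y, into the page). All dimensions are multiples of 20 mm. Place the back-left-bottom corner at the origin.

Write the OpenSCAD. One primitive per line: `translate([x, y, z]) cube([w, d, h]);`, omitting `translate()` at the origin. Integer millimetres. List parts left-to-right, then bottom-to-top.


cube([60, 60, 1260]);
translate([60, 0, 200]) cube([100, 60, 60]);
translate([60, 0, 400]) cube([100, 60, 60]);
translate([60, 0, 600]) cube([100, 60, 60]);
translate([60, 0, 800]) cube([100, 60, 60]);
translate([60, 0, 1000]) cube([100, 60, 60]);
translate([160, 0, 0]) cube([60, 60, 1260]);


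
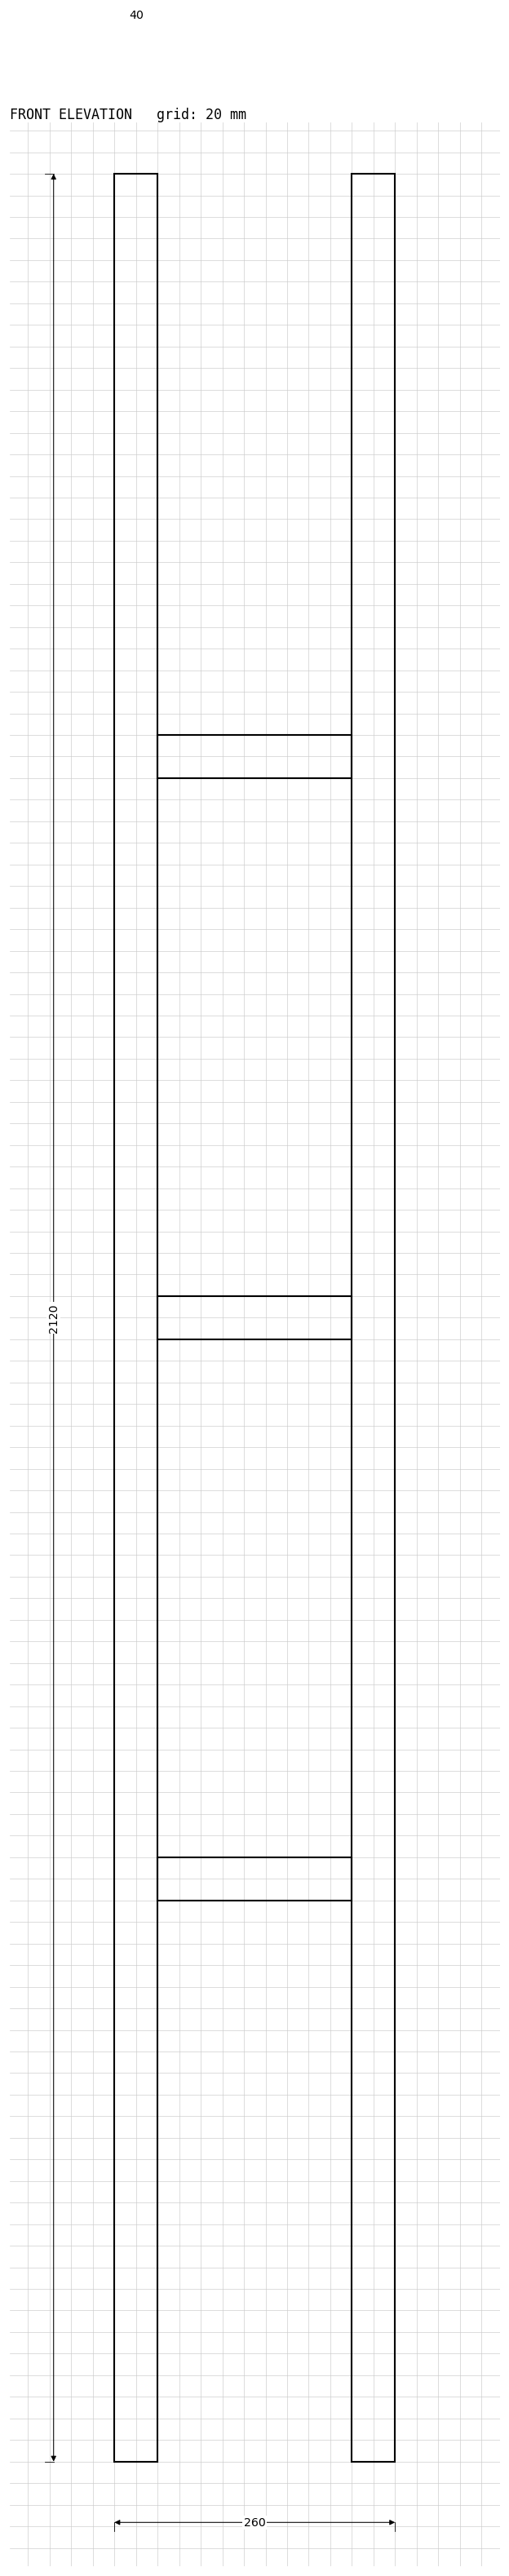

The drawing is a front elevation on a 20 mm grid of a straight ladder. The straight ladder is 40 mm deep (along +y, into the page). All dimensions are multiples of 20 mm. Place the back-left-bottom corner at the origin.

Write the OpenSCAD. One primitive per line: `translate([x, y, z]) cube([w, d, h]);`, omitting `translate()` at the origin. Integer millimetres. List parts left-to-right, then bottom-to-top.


cube([40, 40, 2120]);
translate([40, 0, 520]) cube([180, 40, 40]);
translate([40, 0, 1040]) cube([180, 40, 40]);
translate([40, 0, 1560]) cube([180, 40, 40]);
translate([220, 0, 0]) cube([40, 40, 2120]);
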